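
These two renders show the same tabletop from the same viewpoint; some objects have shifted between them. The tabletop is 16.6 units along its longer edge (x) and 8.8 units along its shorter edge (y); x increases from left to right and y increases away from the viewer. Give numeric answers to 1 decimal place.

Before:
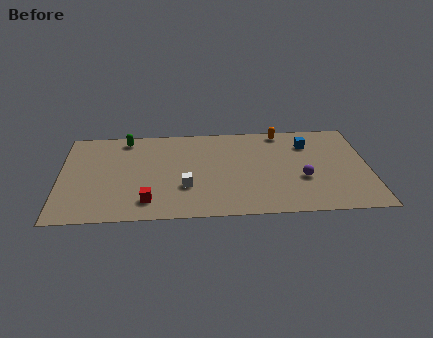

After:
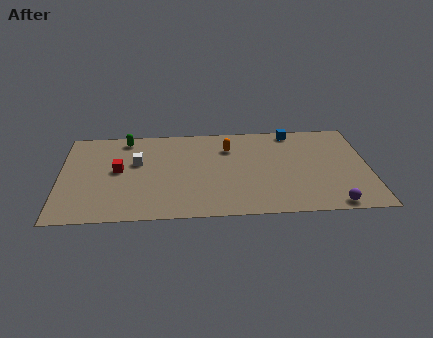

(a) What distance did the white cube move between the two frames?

3.6

The white cube moved from about (6.7, 2.9) to (4.1, 5.4), a distance of √(2.6² + 2.5²) ≈ 3.6.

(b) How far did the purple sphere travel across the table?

2.9

From (13.0, 3.3) to (14.5, 0.8), the purple sphere covered √(1.5² + 2.5²) ≈ 2.9 units.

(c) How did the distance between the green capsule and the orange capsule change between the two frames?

-2.8

Before: roughly 8.5 units apart; after: 5.7. That's 2.8 units closer together.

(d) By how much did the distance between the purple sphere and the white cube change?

+5.1

Before: roughly 6.3 units apart; after: 11.4. That's 5.1 units further apart.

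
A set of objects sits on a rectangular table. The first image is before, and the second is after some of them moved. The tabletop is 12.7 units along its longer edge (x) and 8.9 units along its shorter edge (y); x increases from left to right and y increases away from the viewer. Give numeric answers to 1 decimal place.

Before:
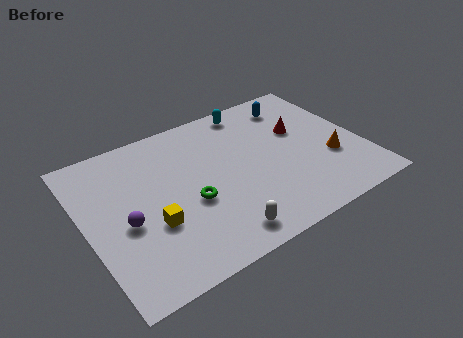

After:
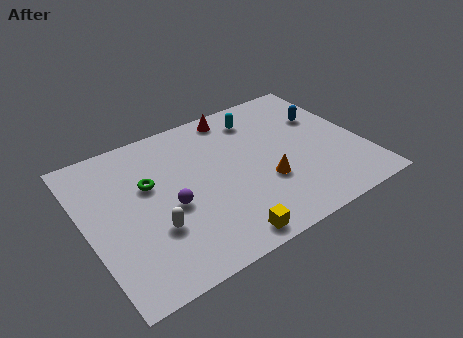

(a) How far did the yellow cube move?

3.6

The yellow cube was near (2.8, 3.2) before and (5.6, 0.9) after, so it travelled √(2.8² + 2.3²) ≈ 3.6 units.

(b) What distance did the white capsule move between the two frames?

3.2

The white capsule was near (5.5, 1.2) before and (2.8, 2.9) after, so it travelled √(2.7² + 1.7²) ≈ 3.2 units.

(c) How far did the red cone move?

3.6

From (10.1, 5.5) to (7.4, 7.9), the red cone covered √(2.7² + 2.4²) ≈ 3.6 units.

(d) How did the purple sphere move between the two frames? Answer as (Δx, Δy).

(2.0, 0.0)

From the two frames, the purple sphere sits at roughly (1.7, 3.8) before and (3.7, 3.8) after.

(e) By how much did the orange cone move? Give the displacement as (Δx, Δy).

(-3.1, 0.0)

The orange cone started near (11.1, 3.1) and ended near (8.0, 3.1).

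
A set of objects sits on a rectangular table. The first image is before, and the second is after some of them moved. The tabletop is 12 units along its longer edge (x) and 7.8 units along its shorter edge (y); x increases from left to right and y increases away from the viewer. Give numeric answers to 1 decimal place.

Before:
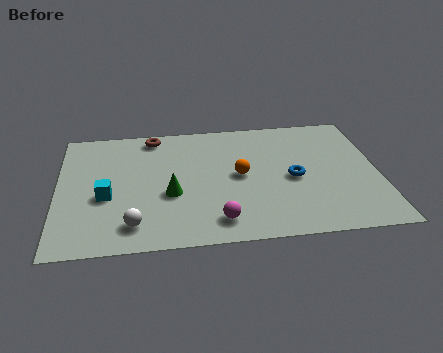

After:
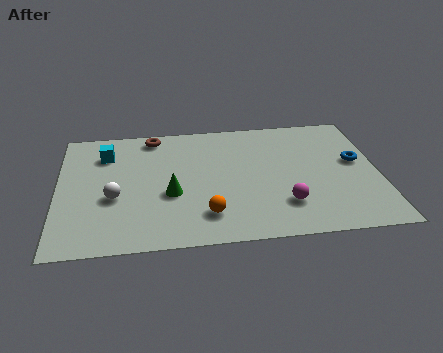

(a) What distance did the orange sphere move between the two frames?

2.6

From (6.8, 4.0) to (5.5, 1.7), the orange sphere covered √(1.3² + 2.3²) ≈ 2.6 units.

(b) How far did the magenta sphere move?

2.6

The magenta sphere moved from about (5.9, 1.3) to (8.4, 2.0), a distance of √(2.5² + 0.7²) ≈ 2.6.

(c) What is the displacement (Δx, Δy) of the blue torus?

(2.4, 0.8)

The blue torus was at about (8.8, 3.6) and moved to about (11.2, 4.4).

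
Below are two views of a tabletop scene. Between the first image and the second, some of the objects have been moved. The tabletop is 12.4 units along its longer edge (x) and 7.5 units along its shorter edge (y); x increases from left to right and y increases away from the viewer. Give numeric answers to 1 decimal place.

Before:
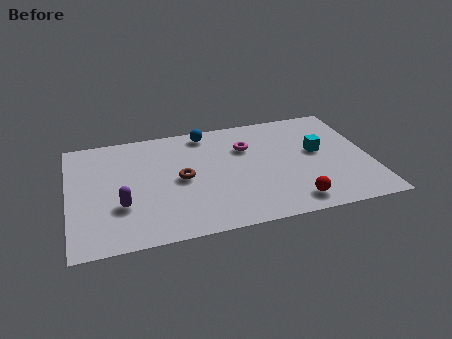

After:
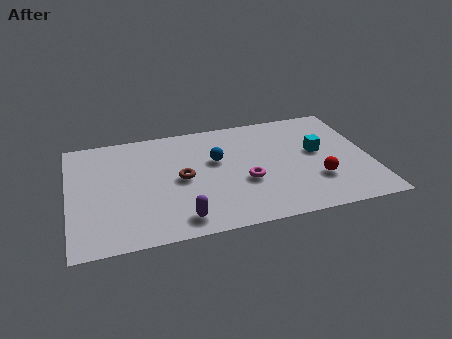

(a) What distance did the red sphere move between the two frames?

1.6

From (9.0, 1.1) to (10.1, 2.3), the red sphere covered √(1.1² + 1.2²) ≈ 1.6 units.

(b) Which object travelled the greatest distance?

the purple capsule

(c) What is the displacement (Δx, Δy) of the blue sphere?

(0.3, -2.0)

The blue sphere started near (5.8, 6.6) and ended near (6.1, 4.6).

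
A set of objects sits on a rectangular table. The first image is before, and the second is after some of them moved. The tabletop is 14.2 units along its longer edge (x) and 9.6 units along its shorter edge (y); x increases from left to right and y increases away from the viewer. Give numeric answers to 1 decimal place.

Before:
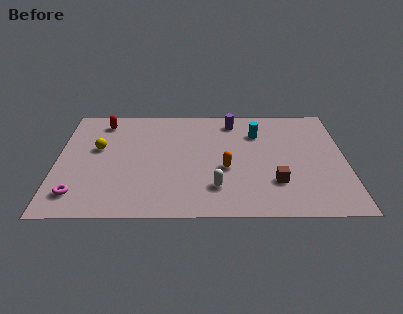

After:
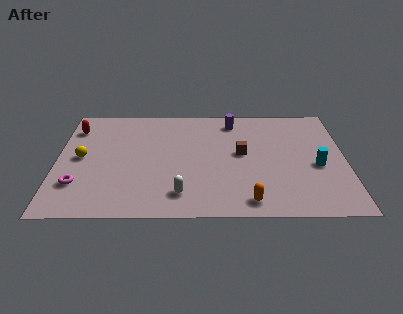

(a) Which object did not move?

the purple cylinder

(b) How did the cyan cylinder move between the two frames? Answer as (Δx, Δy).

(2.9, -2.9)

The cyan cylinder was at about (9.9, 7.0) and moved to about (12.8, 4.1).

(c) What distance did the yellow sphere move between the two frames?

1.1

The yellow sphere was near (2.0, 5.7) before and (1.2, 4.9) after, so it travelled √(0.8² + 0.8²) ≈ 1.1 units.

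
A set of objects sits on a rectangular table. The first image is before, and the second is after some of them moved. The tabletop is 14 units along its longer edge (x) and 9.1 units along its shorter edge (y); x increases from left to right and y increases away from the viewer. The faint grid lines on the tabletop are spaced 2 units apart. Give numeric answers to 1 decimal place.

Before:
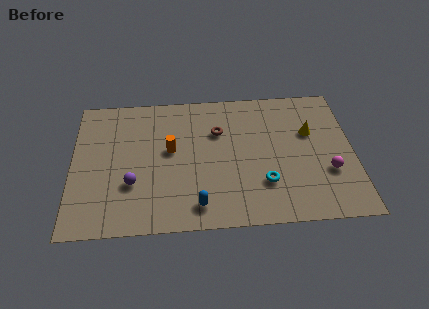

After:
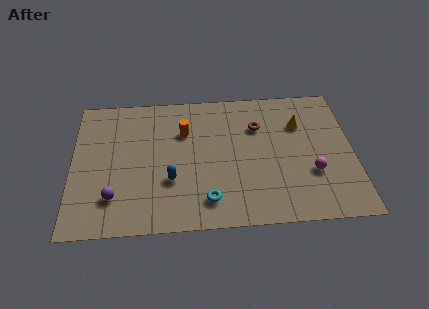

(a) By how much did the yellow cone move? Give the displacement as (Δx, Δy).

(-0.5, 0.6)

The yellow cone started near (11.9, 5.8) and ended near (11.4, 6.4).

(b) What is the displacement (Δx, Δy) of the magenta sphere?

(-0.8, 0.0)

From the two frames, the magenta sphere sits at roughly (12.7, 3.1) before and (11.9, 3.1) after.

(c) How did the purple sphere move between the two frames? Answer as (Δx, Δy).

(-0.9, -0.8)

The purple sphere started near (3.0, 3.0) and ended near (2.1, 2.2).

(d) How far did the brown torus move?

2.0

The brown torus moved from about (7.3, 6.2) to (9.3, 6.4), a distance of √(2.0² + 0.2²) ≈ 2.0.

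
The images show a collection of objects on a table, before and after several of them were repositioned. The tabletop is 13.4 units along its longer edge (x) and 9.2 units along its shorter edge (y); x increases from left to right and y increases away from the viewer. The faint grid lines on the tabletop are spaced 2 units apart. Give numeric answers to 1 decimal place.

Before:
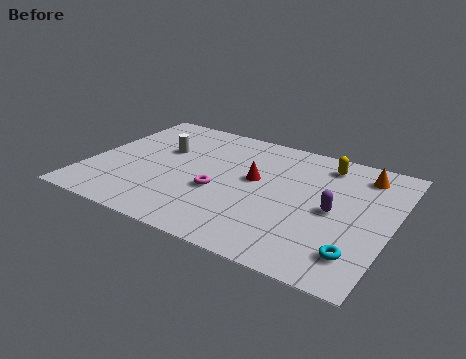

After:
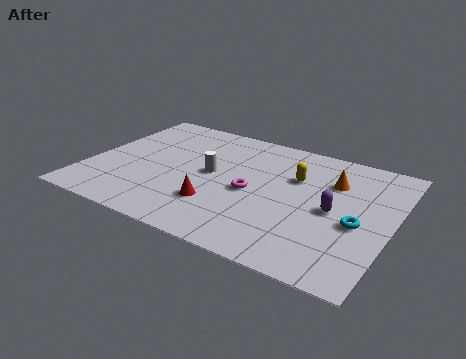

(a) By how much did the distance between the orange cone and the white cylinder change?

-3.5

They were about 9.0 units apart before and 5.5 after — 3.5 units closer together.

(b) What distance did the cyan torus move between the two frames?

2.0

The cyan torus was near (12.2, 1.9) before and (12.0, 3.9) after, so it travelled √(0.2² + 2.0²) ≈ 2.0 units.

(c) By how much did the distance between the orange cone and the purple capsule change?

-1.2

They were about 3.3 units apart before and 2.1 after — 1.2 units closer together.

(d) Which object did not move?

the purple capsule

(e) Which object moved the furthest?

the red cone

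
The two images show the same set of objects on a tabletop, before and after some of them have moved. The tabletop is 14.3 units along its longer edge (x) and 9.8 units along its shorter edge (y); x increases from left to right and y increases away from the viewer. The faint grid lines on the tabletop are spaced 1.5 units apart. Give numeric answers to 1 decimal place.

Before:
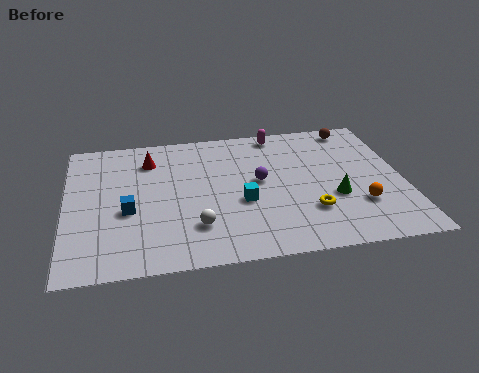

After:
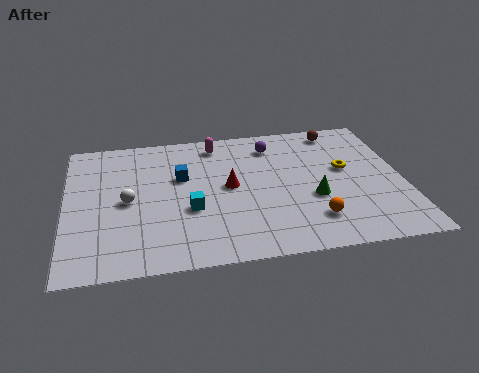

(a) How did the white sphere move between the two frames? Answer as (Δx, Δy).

(-2.8, 2.2)

The white sphere started near (5.4, 2.5) and ended near (2.6, 4.7).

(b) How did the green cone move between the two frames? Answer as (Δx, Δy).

(-0.9, 0.1)

From the two frames, the green cone sits at roughly (11.3, 3.6) before and (10.4, 3.7) after.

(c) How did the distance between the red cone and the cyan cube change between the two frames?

-3.1

Before: roughly 5.3 units apart; after: 2.2. That's 3.1 units closer together.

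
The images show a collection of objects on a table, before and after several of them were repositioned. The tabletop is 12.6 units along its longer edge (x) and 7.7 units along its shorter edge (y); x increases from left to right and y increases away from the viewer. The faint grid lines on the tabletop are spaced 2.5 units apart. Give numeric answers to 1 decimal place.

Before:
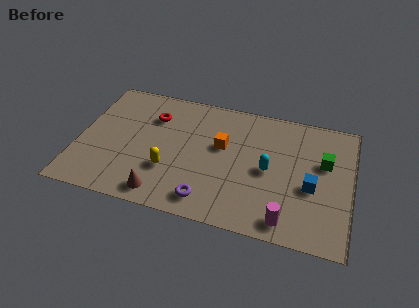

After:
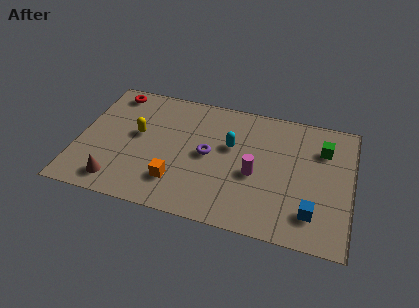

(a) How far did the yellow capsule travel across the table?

2.4

The yellow capsule moved from about (4.3, 2.5) to (2.7, 4.3), a distance of √(1.6² + 1.8²) ≈ 2.4.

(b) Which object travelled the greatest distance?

the orange cube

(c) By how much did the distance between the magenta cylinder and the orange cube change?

-1.0

They were about 4.8 units apart before and 3.8 after — 1.0 units closer together.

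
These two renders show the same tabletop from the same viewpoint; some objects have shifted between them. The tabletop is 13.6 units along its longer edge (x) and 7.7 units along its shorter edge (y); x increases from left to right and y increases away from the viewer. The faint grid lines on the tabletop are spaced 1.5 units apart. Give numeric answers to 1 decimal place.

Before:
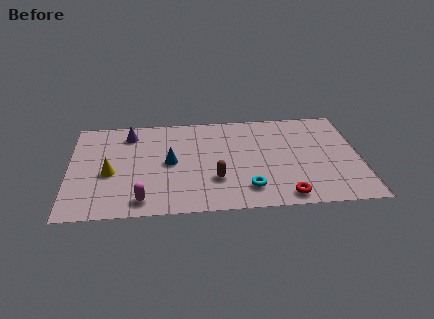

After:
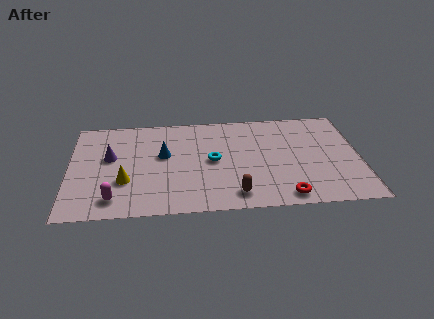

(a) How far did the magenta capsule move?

1.3

From (3.4, 1.1) to (2.1, 1.3), the magenta capsule covered √(1.3² + 0.2²) ≈ 1.3 units.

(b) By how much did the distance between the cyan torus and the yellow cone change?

-2.3

The distance was about 6.6 in the first image and 4.3 in the second, so they moved 2.3 units closer together.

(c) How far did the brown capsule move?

1.5

The brown capsule moved from about (6.8, 2.4) to (7.7, 1.2), a distance of √(0.9² + 1.2²) ≈ 1.5.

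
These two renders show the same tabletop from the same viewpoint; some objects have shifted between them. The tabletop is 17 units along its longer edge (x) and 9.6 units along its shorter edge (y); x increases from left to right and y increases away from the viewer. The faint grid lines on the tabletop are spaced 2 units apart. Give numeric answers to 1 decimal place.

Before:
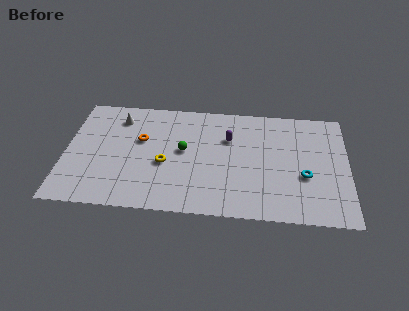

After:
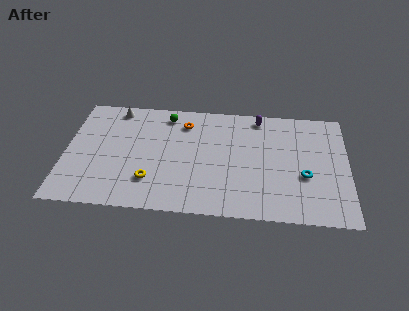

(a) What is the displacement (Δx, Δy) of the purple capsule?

(1.8, 2.0)

The purple capsule was at about (9.8, 6.5) and moved to about (11.6, 8.5).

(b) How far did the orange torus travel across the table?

3.1

The orange torus moved from about (4.5, 5.9) to (7.1, 7.6), a distance of √(2.6² + 1.7²) ≈ 3.1.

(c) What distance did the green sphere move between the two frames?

3.2

From (7.1, 5.2) to (6.0, 8.2), the green sphere covered √(1.1² + 3.0²) ≈ 3.2 units.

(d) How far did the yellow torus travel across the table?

1.7

The yellow torus was near (6.0, 4.0) before and (5.2, 2.5) after, so it travelled √(0.8² + 1.5²) ≈ 1.7 units.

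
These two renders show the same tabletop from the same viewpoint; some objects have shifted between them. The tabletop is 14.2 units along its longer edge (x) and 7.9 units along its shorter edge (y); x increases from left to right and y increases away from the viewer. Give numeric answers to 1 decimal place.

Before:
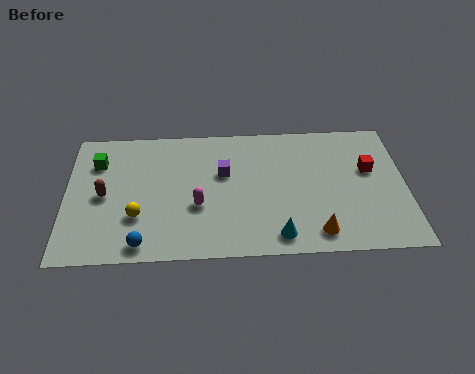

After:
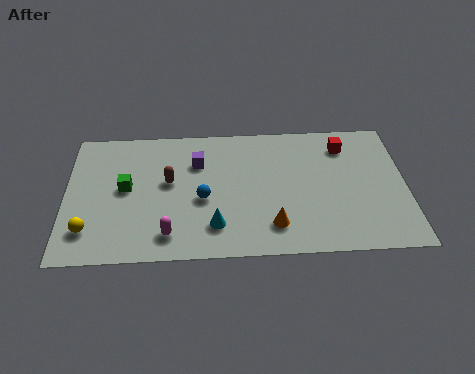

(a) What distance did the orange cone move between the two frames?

1.9

The orange cone was near (10.4, 1.2) before and (8.6, 1.7) after, so it travelled √(1.8² + 0.5²) ≈ 1.9 units.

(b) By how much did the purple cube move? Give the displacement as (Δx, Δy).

(-1.1, 0.7)

The purple cube started near (6.6, 4.9) and ended near (5.5, 5.6).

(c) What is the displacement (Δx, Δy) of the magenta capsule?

(-1.2, -1.6)

From the two frames, the magenta capsule sits at roughly (5.5, 3.0) before and (4.3, 1.4) after.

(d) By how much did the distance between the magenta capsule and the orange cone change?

-0.9

The distance was about 5.2 in the first image and 4.3 in the second, so they moved 0.9 units closer together.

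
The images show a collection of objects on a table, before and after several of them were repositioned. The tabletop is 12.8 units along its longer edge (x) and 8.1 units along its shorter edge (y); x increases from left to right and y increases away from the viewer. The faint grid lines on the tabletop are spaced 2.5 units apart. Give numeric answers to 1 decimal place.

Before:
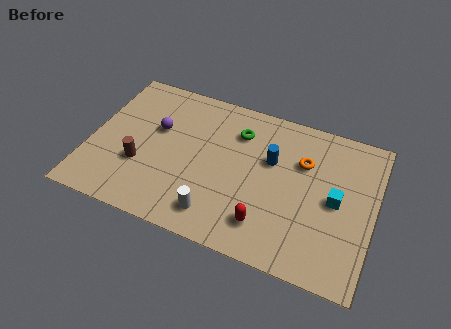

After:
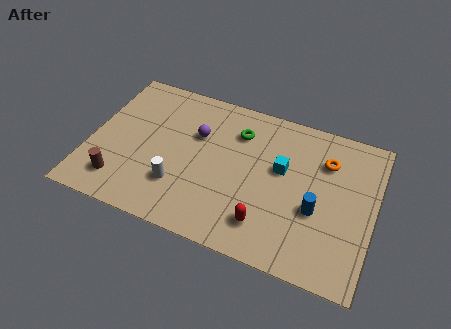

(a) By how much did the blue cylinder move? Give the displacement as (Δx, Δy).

(2.2, -1.9)

The blue cylinder started near (8.1, 5.1) and ended near (10.3, 3.2).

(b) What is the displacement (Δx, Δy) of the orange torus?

(1.0, 0.4)

The orange torus was at about (9.5, 5.5) and moved to about (10.5, 5.9).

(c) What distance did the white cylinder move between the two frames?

2.0

The white cylinder moved from about (6.0, 1.4) to (4.2, 2.3), a distance of √(1.8² + 0.9²) ≈ 2.0.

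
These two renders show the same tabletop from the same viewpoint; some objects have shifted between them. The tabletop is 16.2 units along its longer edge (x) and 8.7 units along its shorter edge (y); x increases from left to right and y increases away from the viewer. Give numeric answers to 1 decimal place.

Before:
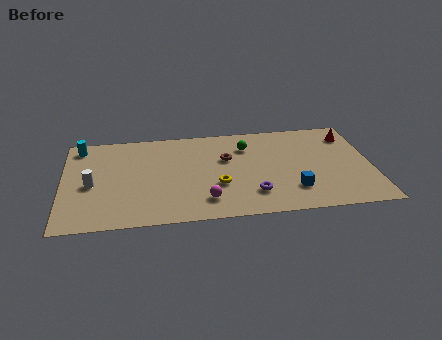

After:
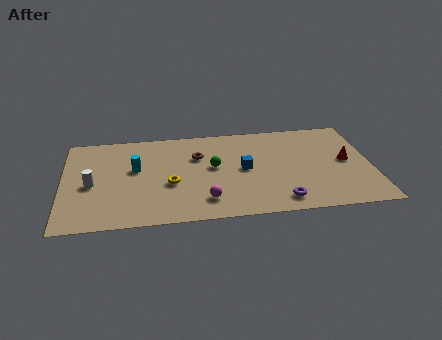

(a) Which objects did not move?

the magenta sphere and the white cylinder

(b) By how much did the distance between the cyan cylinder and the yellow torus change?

-6.0

They were about 8.4 units apart before and 2.4 after — 6.0 units closer together.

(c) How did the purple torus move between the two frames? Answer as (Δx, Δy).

(1.4, -0.8)

The purple torus started near (9.9, 2.1) and ended near (11.3, 1.3).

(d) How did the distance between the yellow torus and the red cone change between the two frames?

+1.3

They were about 8.1 units apart before and 9.4 after — 1.3 units further apart.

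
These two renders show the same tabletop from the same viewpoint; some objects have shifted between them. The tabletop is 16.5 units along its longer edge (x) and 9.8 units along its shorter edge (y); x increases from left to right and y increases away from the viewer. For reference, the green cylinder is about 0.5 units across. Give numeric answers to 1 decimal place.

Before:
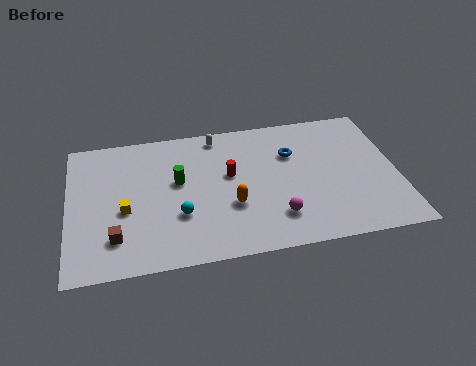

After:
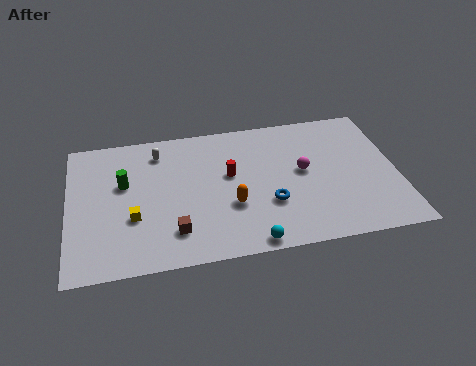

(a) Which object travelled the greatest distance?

the cyan sphere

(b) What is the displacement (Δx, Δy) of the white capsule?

(-3.0, -0.7)

The white capsule started near (7.6, 8.7) and ended near (4.6, 8.0).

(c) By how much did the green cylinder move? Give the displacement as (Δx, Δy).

(-2.7, 0.3)

From the two frames, the green cylinder sits at roughly (5.5, 5.7) before and (2.8, 6.0) after.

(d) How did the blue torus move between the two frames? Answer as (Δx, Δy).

(-1.3, -3.4)

The blue torus was at about (11.3, 6.7) and moved to about (10.0, 3.3).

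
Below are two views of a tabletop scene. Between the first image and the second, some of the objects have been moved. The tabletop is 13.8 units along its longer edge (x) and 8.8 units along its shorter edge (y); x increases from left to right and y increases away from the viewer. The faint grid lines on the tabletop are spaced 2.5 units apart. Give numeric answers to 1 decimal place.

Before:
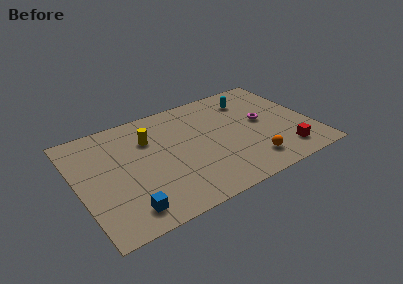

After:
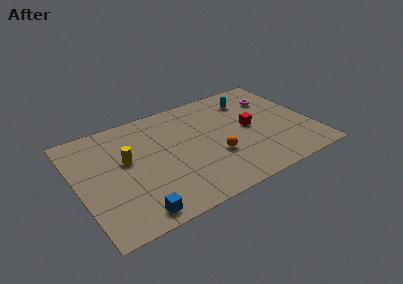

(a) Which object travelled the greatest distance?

the red cube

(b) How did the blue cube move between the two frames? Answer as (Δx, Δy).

(0.4, -0.4)

The blue cube started near (2.4, 1.4) and ended near (2.8, 1.0).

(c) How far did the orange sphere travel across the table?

2.4

From (9.8, 1.7) to (7.9, 3.1), the orange sphere covered √(1.9² + 1.4²) ≈ 2.4 units.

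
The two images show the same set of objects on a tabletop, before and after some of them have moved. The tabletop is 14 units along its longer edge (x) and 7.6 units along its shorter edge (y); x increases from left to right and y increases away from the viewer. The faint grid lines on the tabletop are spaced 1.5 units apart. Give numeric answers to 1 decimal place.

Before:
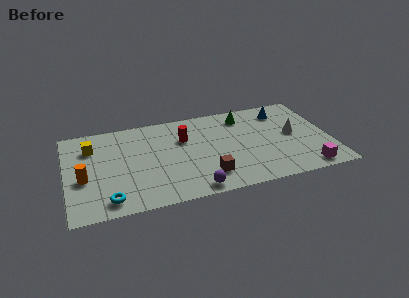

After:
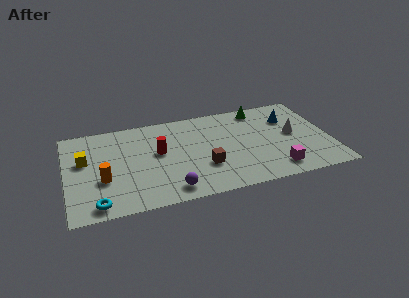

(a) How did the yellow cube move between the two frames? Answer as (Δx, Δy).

(-0.4, -1.0)

The yellow cube was at about (1.4, 5.6) and moved to about (1.0, 4.6).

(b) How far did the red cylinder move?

1.6

From (6.3, 5.1) to (4.9, 4.3), the red cylinder covered √(1.4² + 0.8²) ≈ 1.6 units.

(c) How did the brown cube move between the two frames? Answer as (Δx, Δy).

(-0.1, 0.8)

The brown cube started near (7.3, 1.7) and ended near (7.2, 2.5).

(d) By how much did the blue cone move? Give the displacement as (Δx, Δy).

(0.3, -0.7)

The blue cone started near (11.7, 6.1) and ended near (12.0, 5.4).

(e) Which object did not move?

the white cone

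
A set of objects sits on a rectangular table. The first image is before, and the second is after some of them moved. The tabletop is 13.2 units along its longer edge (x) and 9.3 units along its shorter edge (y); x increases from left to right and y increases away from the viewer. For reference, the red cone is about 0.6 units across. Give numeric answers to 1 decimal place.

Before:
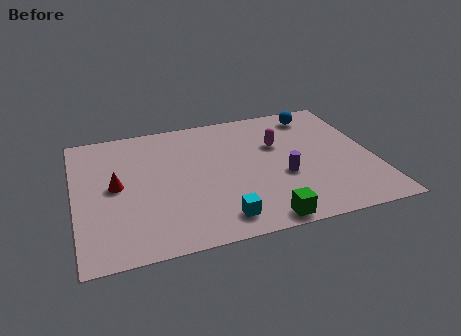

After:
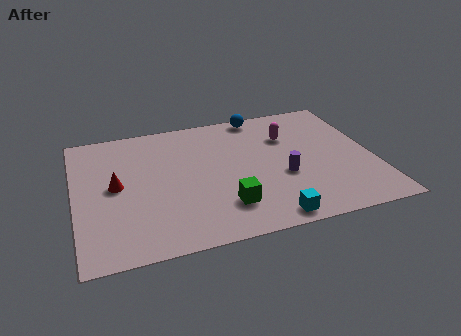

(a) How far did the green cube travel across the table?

2.1

From (7.9, 0.8) to (6.4, 2.2), the green cube covered √(1.5² + 1.4²) ≈ 2.1 units.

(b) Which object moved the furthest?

the blue sphere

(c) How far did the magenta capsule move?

0.7

The magenta capsule was near (9.1, 6.0) before and (9.6, 6.5) after, so it travelled √(0.5² + 0.5²) ≈ 0.7 units.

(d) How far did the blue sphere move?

2.6

The blue sphere was near (11.0, 7.9) before and (8.5, 8.5) after, so it travelled √(2.5² + 0.6²) ≈ 2.6 units.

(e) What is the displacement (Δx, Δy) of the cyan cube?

(2.1, -0.5)

The cyan cube was at about (6.1, 1.4) and moved to about (8.2, 0.9).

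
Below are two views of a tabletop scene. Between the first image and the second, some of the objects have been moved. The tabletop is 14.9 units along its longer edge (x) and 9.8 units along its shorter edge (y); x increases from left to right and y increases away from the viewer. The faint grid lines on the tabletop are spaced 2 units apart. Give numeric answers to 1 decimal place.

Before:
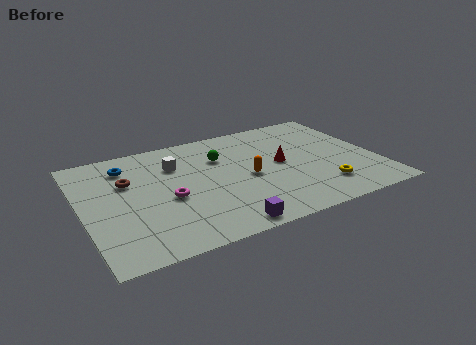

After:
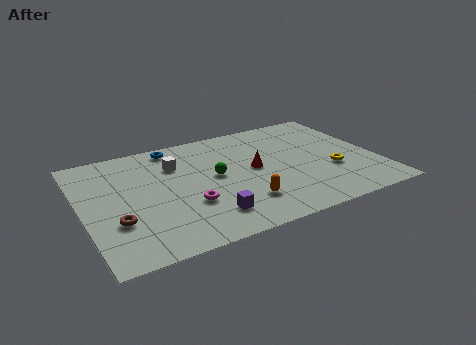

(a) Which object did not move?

the white cube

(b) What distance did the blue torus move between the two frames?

2.7

The blue torus was near (2.5, 7.8) before and (5.0, 8.7) after, so it travelled √(2.5² + 0.9²) ≈ 2.7 units.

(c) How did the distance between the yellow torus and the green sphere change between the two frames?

-0.5

Before: roughly 6.5 units apart; after: 6.0. That's 0.5 units closer together.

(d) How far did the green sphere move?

1.7

The green sphere moved from about (7.2, 6.8) to (6.7, 5.2), a distance of √(0.5² + 1.6²) ≈ 1.7.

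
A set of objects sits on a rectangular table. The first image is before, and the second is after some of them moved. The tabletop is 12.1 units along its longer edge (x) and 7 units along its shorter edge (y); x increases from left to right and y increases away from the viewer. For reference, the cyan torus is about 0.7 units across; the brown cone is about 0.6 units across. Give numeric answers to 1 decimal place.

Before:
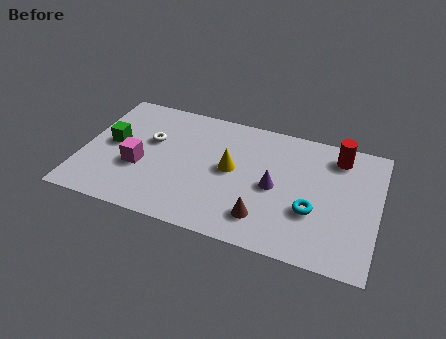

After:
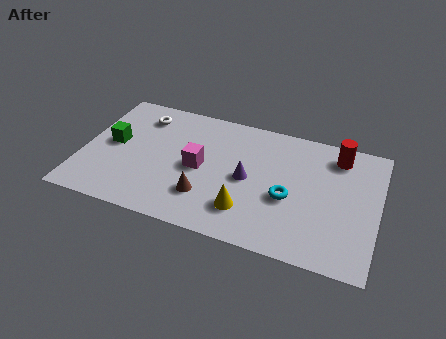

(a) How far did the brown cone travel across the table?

2.4

The brown cone moved from about (7.6, 1.5) to (5.2, 1.9), a distance of √(2.4² + 0.4²) ≈ 2.4.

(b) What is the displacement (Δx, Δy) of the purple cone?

(-1.1, 0.1)

The purple cone was at about (7.9, 3.3) and moved to about (6.8, 3.4).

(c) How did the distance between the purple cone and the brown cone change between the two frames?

+0.4

The distance was about 1.8 in the first image and 2.2 in the second, so they moved 0.4 units further apart.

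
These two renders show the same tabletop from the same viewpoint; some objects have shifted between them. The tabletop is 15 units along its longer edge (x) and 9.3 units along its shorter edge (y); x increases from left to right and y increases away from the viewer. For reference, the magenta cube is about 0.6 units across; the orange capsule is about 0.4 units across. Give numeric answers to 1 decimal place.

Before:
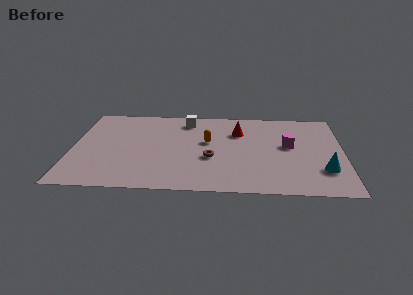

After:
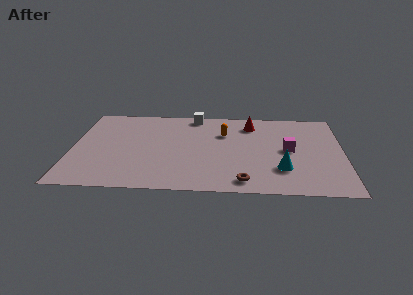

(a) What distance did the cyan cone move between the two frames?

2.3

The cyan cone was near (13.9, 2.6) before and (11.6, 2.6) after, so it travelled √(2.3² + 0.0²) ≈ 2.3 units.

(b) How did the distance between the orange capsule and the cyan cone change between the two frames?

-2.0

The distance was about 7.0 in the first image and 5.0 in the second, so they moved 2.0 units closer together.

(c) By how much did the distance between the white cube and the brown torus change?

+3.3

The distance was about 4.4 in the first image and 7.7 in the second, so they moved 3.3 units further apart.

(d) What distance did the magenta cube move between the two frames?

0.5

The magenta cube was near (12.0, 5.2) before and (12.0, 4.7) after, so it travelled √(0.0² + 0.5²) ≈ 0.5 units.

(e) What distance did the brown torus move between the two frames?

3.0

The brown torus moved from about (7.7, 3.6) to (9.5, 1.2), a distance of √(1.8² + 2.4²) ≈ 3.0.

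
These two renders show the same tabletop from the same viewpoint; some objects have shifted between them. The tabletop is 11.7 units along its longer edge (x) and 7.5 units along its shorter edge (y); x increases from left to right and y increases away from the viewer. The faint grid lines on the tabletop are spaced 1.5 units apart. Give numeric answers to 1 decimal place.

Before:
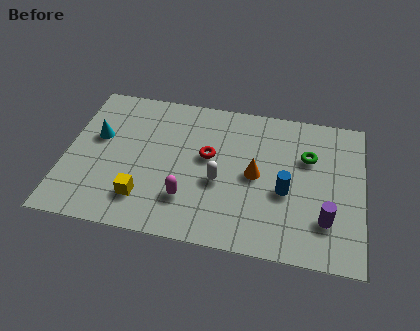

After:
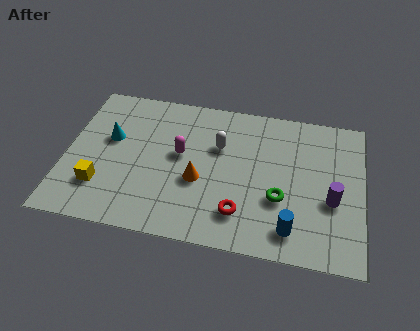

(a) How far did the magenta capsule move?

2.2

The magenta capsule was near (4.9, 2.0) before and (4.5, 4.2) after, so it travelled √(0.4² + 2.2²) ≈ 2.2 units.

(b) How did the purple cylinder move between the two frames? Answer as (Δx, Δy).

(0.2, 1.0)

The purple cylinder started near (10.3, 2.0) and ended near (10.5, 3.0).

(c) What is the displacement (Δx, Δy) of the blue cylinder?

(0.3, -1.8)

The blue cylinder started near (8.7, 3.1) and ended near (9.0, 1.3).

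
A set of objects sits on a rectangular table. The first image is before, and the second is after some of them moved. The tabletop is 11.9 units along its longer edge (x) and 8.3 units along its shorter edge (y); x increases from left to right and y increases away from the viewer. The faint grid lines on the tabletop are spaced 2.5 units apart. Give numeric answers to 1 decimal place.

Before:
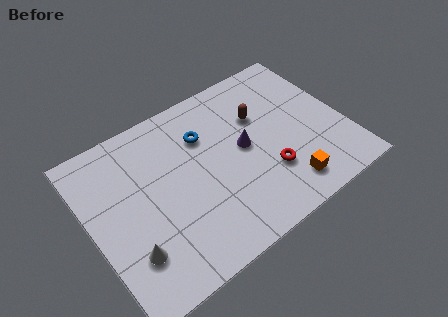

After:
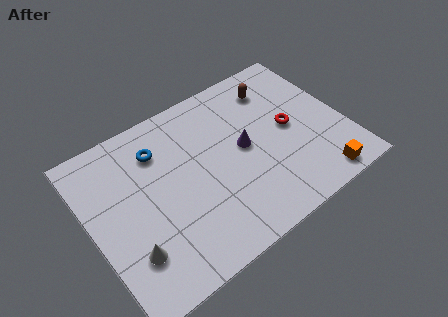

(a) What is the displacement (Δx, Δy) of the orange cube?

(1.5, -0.5)

From the two frames, the orange cube sits at roughly (8.6, 1.4) before and (10.1, 0.9) after.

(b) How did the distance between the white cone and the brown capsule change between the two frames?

+1.4

They were about 7.6 units apart before and 9.0 after — 1.4 units further apart.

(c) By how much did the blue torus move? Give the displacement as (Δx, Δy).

(-2.1, 0.4)

The blue torus was at about (5.6, 5.9) and moved to about (3.5, 6.3).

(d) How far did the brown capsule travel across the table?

1.5

From (8.2, 5.5) to (9.2, 6.6), the brown capsule covered √(1.0² + 1.1²) ≈ 1.5 units.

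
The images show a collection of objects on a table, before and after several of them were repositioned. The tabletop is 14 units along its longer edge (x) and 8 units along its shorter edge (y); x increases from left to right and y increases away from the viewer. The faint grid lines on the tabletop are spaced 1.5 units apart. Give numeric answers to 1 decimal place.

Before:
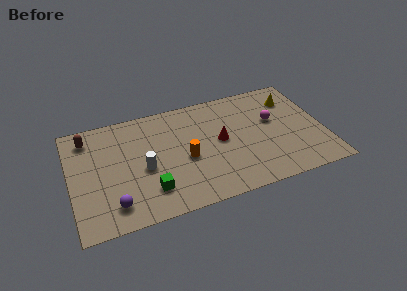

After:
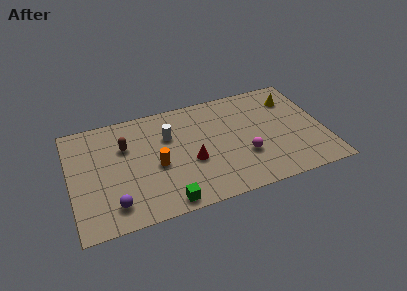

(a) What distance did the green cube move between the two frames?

1.4

From (4.2, 1.9) to (5.0, 0.8), the green cube covered √(0.8² + 1.1²) ≈ 1.4 units.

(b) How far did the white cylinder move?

2.4

The white cylinder was near (4.0, 3.5) before and (5.5, 5.4) after, so it travelled √(1.5² + 1.9²) ≈ 2.4 units.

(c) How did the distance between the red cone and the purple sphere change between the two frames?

-2.0

The distance was about 6.7 in the first image and 4.7 in the second, so they moved 2.0 units closer together.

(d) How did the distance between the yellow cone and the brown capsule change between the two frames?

-2.0

The distance was about 11.4 in the first image and 9.4 in the second, so they moved 2.0 units closer together.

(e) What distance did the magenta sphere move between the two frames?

2.8

The magenta sphere was near (11.3, 4.8) before and (9.5, 2.7) after, so it travelled √(1.8² + 2.1²) ≈ 2.8 units.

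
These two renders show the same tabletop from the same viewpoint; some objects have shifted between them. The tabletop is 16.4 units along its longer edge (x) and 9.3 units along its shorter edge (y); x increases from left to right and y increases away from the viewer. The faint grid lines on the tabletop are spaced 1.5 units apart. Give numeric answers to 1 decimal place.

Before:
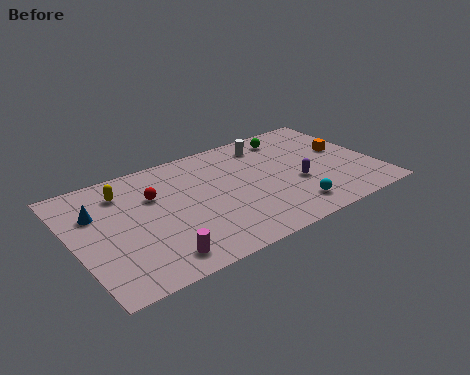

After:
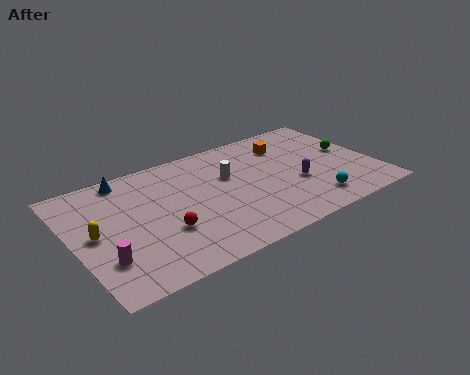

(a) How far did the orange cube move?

3.4

The orange cube was near (15.0, 5.3) before and (12.1, 7.1) after, so it travelled √(2.9² + 1.8²) ≈ 3.4 units.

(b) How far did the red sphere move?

3.0

The red sphere moved from about (4.5, 6.2) to (4.6, 3.2), a distance of √(0.1² + 3.0²) ≈ 3.0.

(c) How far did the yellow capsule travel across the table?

3.2

From (3.0, 7.3) to (1.1, 4.7), the yellow capsule covered √(1.9² + 2.6²) ≈ 3.2 units.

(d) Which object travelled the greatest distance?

the green sphere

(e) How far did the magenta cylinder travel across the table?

2.9

The magenta cylinder was near (3.9, 1.4) before and (1.3, 2.6) after, so it travelled √(2.6² + 1.2²) ≈ 2.9 units.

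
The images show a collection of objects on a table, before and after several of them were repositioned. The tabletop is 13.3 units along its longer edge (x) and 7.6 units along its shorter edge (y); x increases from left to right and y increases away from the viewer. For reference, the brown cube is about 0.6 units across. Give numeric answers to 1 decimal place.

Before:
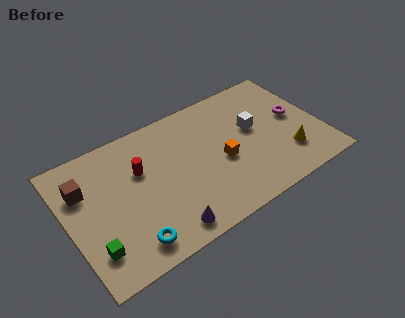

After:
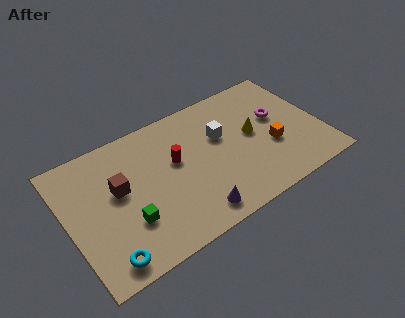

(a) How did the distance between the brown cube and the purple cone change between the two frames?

-0.9

They were about 5.6 units apart before and 4.7 after — 0.9 units closer together.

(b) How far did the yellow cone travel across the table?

2.6

The yellow cone moved from about (11.3, 2.0) to (9.8, 4.1), a distance of √(1.5² + 2.1²) ≈ 2.6.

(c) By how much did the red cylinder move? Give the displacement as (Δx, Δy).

(1.8, -0.4)

The red cylinder was at about (3.9, 4.9) and moved to about (5.7, 4.5).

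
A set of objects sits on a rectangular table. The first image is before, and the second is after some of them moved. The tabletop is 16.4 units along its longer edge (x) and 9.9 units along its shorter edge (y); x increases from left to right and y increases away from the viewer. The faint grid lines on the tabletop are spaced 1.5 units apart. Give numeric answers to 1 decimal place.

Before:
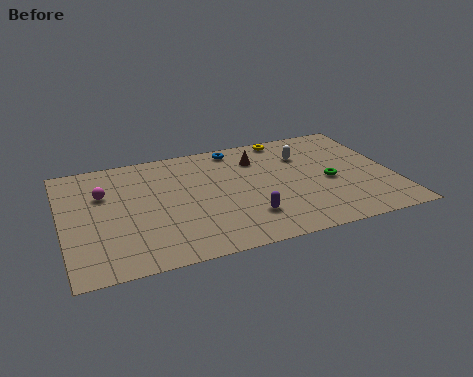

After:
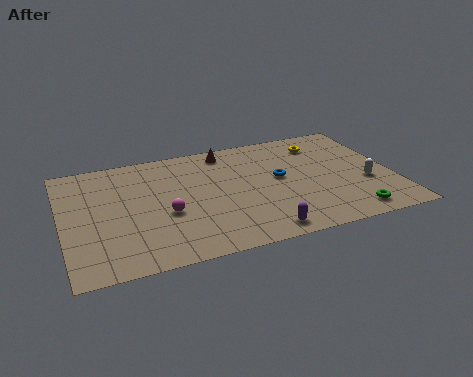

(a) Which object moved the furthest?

the white capsule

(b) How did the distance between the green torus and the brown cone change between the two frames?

+4.6

Before: roughly 4.5 units apart; after: 9.1. That's 4.6 units further apart.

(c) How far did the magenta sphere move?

3.9

The magenta sphere moved from about (2.1, 6.6) to (5.0, 4.0), a distance of √(2.9² + 2.6²) ≈ 3.9.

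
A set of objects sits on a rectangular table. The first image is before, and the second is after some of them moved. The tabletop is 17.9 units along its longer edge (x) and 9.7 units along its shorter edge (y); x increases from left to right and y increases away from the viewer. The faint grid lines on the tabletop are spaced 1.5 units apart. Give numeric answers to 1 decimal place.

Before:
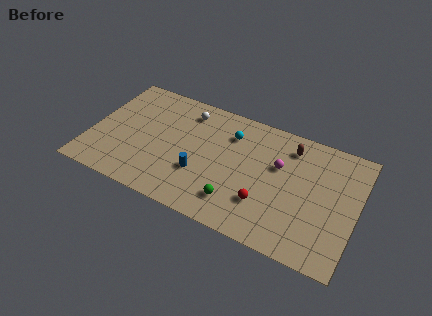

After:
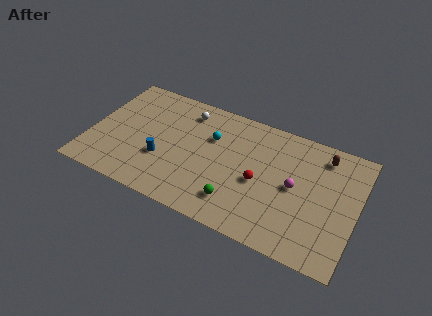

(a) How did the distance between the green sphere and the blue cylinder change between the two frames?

+2.5

They were about 2.9 units apart before and 5.4 after — 2.5 units further apart.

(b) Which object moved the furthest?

the blue cylinder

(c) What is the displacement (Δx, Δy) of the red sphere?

(-0.5, 1.5)

The red sphere was at about (12.0, 2.8) and moved to about (11.5, 4.3).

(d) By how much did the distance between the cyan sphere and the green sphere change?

-0.4

Before: roughly 5.3 units apart; after: 4.9. That's 0.4 units closer together.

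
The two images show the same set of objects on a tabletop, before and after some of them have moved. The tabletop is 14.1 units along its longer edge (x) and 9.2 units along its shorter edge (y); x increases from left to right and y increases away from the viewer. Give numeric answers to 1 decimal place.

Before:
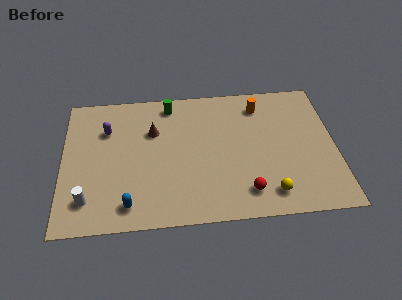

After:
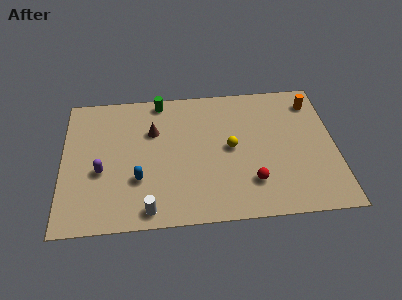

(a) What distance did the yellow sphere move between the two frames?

3.7

From (10.6, 1.5) to (8.7, 4.7), the yellow sphere covered √(1.9² + 3.2²) ≈ 3.7 units.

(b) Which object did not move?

the brown cone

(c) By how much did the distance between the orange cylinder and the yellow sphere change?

-0.8

They were about 6.0 units apart before and 5.2 after — 0.8 units closer together.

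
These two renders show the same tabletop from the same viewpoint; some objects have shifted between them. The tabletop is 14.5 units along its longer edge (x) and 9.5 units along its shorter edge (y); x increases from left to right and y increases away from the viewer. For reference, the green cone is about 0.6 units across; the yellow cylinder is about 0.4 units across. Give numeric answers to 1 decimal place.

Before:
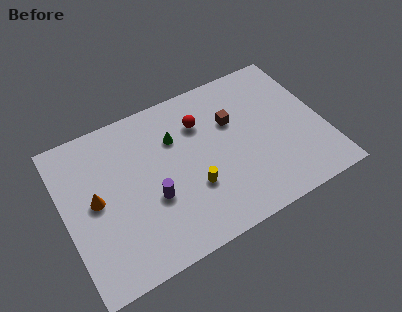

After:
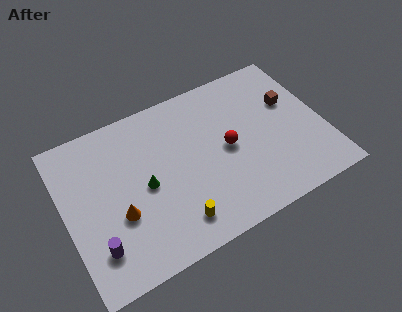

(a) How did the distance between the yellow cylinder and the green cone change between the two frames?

-0.3

Before: roughly 3.4 units apart; after: 3.1. That's 0.3 units closer together.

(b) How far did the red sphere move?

2.5

From (7.9, 6.9) to (9.1, 4.7), the red sphere covered √(1.2² + 2.2²) ≈ 2.5 units.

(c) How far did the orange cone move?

1.8

The orange cone was near (1.7, 4.9) before and (2.8, 3.5) after, so it travelled √(1.1² + 1.4²) ≈ 1.8 units.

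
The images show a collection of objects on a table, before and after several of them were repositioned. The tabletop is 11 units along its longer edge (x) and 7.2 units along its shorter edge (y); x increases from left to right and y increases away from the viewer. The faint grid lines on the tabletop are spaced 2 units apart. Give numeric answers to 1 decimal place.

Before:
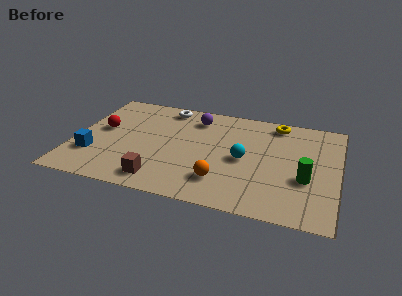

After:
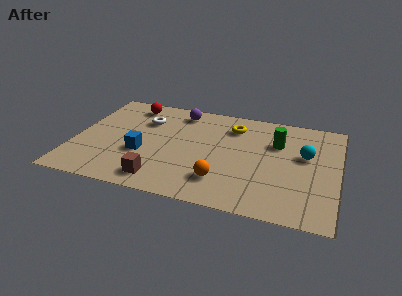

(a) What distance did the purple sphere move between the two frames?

0.8

The purple sphere was near (4.9, 5.8) before and (4.2, 6.1) after, so it travelled √(0.7² + 0.3²) ≈ 0.8 units.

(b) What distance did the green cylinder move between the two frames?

2.6

From (9.7, 2.7) to (8.4, 4.9), the green cylinder covered √(1.3² + 2.2²) ≈ 2.6 units.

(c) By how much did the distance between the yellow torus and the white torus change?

-1.0

They were about 4.7 units apart before and 3.7 after — 1.0 units closer together.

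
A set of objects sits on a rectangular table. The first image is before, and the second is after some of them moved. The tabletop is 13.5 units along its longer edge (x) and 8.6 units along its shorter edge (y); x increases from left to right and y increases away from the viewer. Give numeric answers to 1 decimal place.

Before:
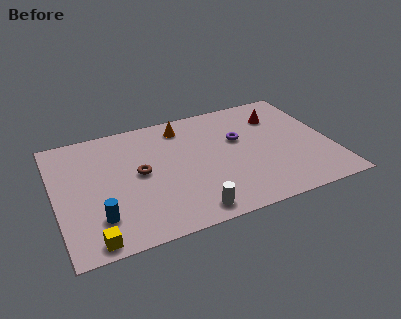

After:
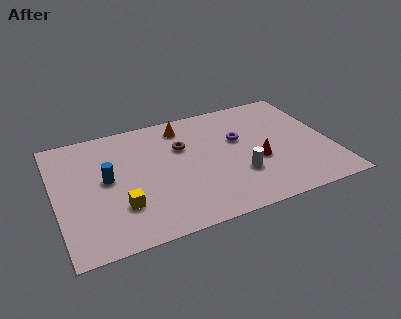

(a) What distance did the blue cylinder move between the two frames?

2.6

The blue cylinder was near (1.9, 2.1) before and (2.5, 4.6) after, so it travelled √(0.6² + 2.5²) ≈ 2.6 units.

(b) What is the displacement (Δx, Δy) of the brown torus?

(2.2, 1.2)

The brown torus started near (4.1, 4.5) and ended near (6.3, 5.7).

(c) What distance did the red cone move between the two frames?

3.3

From (11.2, 6.4) to (9.8, 3.4), the red cone covered √(1.4² + 3.0²) ≈ 3.3 units.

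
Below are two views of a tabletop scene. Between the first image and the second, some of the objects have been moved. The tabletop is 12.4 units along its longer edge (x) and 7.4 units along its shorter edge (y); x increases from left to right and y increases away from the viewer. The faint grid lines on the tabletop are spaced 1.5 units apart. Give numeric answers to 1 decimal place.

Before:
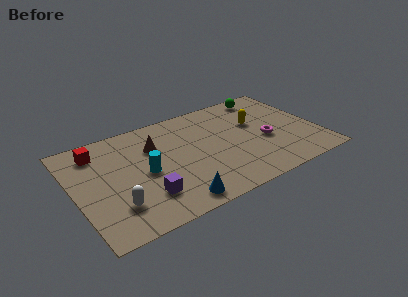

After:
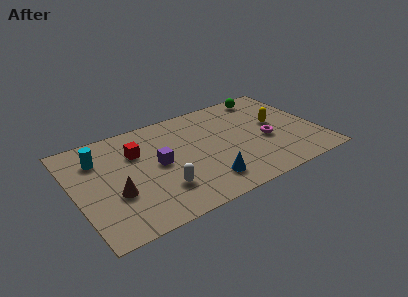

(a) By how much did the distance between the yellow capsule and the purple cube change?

-0.5

They were about 6.7 units apart before and 6.2 after — 0.5 units closer together.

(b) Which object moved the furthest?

the brown cone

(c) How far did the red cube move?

2.1

From (1.4, 6.0) to (3.3, 5.1), the red cube covered √(1.9² + 0.9²) ≈ 2.1 units.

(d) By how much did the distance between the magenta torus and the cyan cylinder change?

+2.4

They were about 6.2 units apart before and 8.6 after — 2.4 units further apart.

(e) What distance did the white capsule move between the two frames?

2.3

The white capsule moved from about (1.8, 1.9) to (4.1, 2.0), a distance of √(2.3² + 0.1²) ≈ 2.3.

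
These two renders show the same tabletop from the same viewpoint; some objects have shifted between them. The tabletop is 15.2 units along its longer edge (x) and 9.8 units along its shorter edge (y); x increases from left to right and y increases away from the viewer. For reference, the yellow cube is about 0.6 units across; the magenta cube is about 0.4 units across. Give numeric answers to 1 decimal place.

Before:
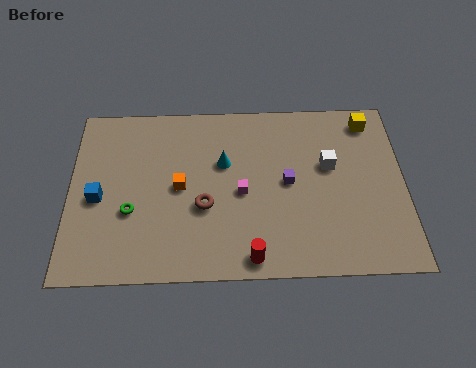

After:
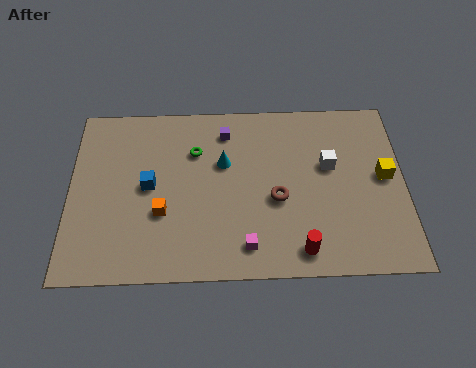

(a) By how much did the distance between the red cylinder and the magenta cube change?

-1.1

They were about 3.5 units apart before and 2.4 after — 1.1 units closer together.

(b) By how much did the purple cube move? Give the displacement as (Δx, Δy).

(-2.8, 3.0)

From the two frames, the purple cube sits at roughly (9.9, 5.0) before and (7.1, 8.0) after.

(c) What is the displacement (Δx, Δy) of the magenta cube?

(0.2, -2.9)

From the two frames, the magenta cube sits at roughly (7.8, 4.5) before and (8.0, 1.6) after.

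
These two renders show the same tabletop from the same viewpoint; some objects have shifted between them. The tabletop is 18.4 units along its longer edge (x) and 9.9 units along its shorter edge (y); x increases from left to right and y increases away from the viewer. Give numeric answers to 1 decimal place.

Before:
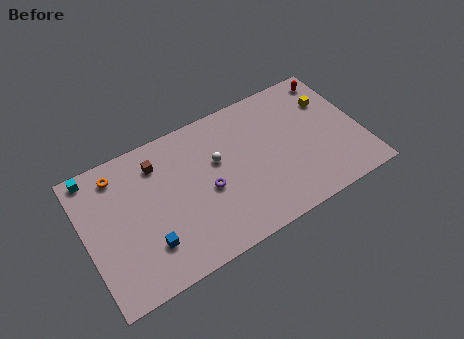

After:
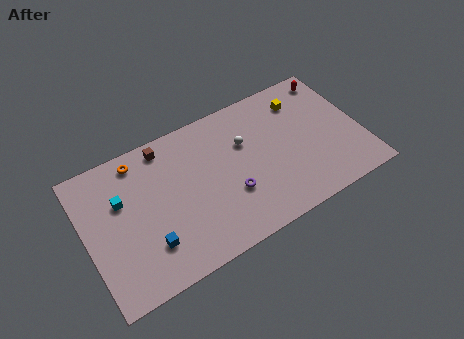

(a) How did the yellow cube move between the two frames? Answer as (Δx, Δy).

(-1.8, 0.8)

The yellow cube started near (16.7, 7.0) and ended near (14.9, 7.8).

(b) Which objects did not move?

the red capsule and the blue cube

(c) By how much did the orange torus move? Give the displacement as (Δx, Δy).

(1.4, 0.3)

From the two frames, the orange torus sits at roughly (2.5, 8.3) before and (3.9, 8.6) after.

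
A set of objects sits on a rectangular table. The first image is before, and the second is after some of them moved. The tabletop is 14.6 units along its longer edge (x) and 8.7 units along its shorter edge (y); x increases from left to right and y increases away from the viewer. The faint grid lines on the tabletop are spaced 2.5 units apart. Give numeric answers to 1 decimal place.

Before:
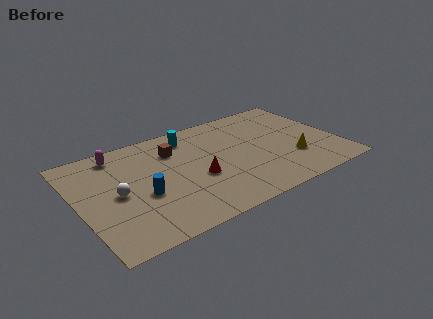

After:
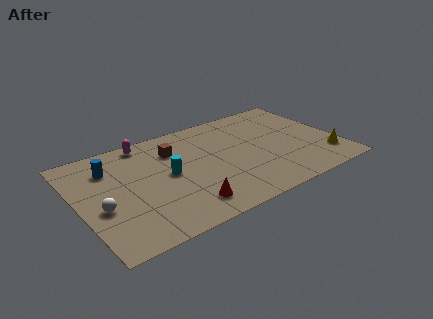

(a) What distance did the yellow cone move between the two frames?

1.9

From (11.9, 2.7) to (13.7, 2.0), the yellow cone covered √(1.8² + 0.7²) ≈ 1.9 units.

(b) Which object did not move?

the brown cube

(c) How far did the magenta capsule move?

1.6

The magenta capsule was near (2.6, 7.5) before and (4.2, 7.8) after, so it travelled √(1.6² + 0.3²) ≈ 1.6 units.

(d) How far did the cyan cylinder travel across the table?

3.1

The cyan cylinder was near (6.6, 7.2) before and (5.0, 4.5) after, so it travelled √(1.6² + 2.7²) ≈ 3.1 units.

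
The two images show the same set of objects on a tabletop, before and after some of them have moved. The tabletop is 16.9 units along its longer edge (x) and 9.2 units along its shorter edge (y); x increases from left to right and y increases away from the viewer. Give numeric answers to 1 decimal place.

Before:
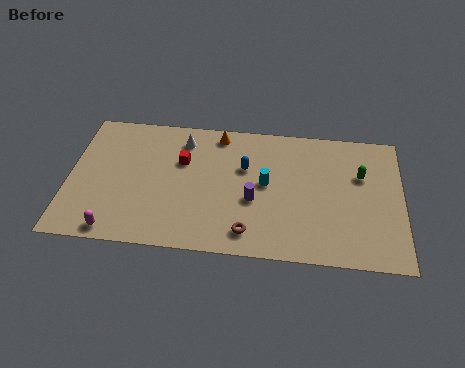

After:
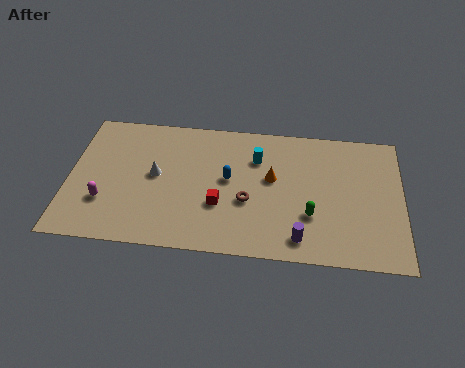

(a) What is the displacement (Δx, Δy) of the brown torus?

(-0.1, 2.1)

The brown torus was at about (9.2, 1.5) and moved to about (9.1, 3.6).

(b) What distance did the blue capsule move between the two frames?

1.2

The blue capsule moved from about (8.9, 5.9) to (8.1, 5.0), a distance of √(0.8² + 0.9²) ≈ 1.2.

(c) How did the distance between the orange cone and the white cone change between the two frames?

+4.0

Before: roughly 1.9 units apart; after: 5.9. That's 4.0 units further apart.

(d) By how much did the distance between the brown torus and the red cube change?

-4.2

They were about 5.7 units apart before and 1.5 after — 4.2 units closer together.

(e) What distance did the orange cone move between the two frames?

4.0

The orange cone was near (7.5, 8.1) before and (10.3, 5.3) after, so it travelled √(2.8² + 2.8²) ≈ 4.0 units.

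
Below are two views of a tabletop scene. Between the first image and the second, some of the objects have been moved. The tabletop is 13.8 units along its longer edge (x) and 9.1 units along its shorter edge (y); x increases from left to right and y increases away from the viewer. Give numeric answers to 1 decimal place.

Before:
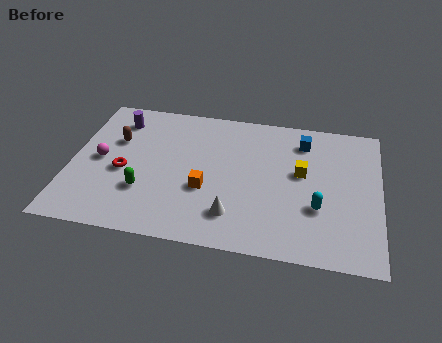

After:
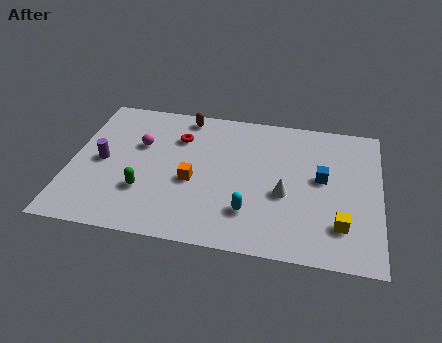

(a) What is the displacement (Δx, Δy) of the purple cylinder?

(-0.5, -2.9)

The purple cylinder was at about (1.9, 7.3) and moved to about (1.4, 4.4).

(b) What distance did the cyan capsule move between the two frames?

3.1

From (11.1, 3.1) to (8.1, 2.3), the cyan capsule covered √(3.0² + 0.8²) ≈ 3.1 units.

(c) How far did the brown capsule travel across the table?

3.7

From (1.9, 5.9) to (4.9, 8.1), the brown capsule covered √(3.0² + 2.2²) ≈ 3.7 units.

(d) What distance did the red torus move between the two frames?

3.5

The red torus moved from about (2.4, 3.9) to (4.7, 6.6), a distance of √(2.3² + 2.7²) ≈ 3.5.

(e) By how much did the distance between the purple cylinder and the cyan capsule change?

-3.1

The distance was about 10.1 in the first image and 7.0 in the second, so they moved 3.1 units closer together.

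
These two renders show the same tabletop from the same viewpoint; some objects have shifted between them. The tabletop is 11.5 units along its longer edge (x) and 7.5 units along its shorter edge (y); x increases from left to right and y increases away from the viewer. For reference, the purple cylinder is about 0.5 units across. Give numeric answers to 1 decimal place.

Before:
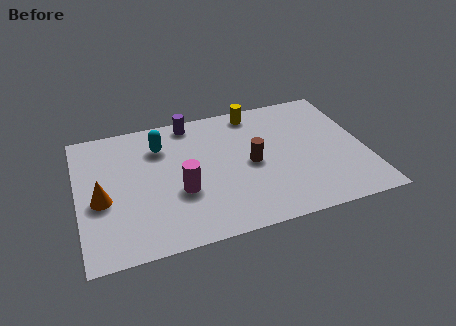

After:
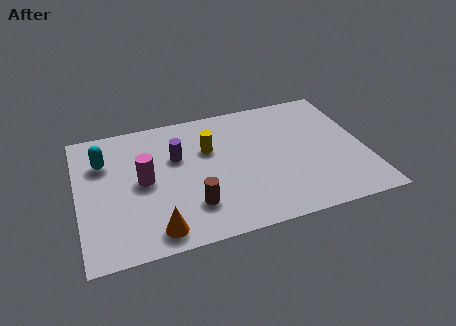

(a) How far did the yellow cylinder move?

2.6

The yellow cylinder was near (7.3, 6.6) before and (5.3, 4.9) after, so it travelled √(2.0² + 1.7²) ≈ 2.6 units.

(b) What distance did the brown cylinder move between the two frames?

3.0

The brown cylinder moved from about (6.9, 3.6) to (4.4, 1.9), a distance of √(2.5² + 1.7²) ≈ 3.0.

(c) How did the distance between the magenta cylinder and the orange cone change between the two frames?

-0.3

They were about 3.1 units apart before and 2.8 after — 0.3 units closer together.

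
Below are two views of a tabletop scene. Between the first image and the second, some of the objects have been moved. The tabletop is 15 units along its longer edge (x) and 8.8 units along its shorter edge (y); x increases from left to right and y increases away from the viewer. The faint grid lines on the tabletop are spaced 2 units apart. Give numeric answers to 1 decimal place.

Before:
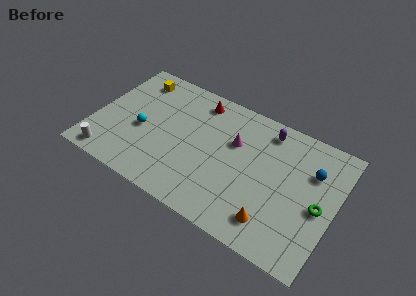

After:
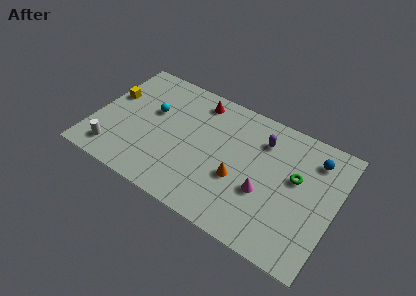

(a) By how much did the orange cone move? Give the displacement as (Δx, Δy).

(-2.4, 1.7)

From the two frames, the orange cone sits at roughly (11.6, 1.7) before and (9.2, 3.4) after.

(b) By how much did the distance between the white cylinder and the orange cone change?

-2.4

Before: roughly 10.2 units apart; after: 7.8. That's 2.4 units closer together.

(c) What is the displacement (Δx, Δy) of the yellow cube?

(-1.2, -1.9)

The yellow cube started near (2.0, 7.3) and ended near (0.8, 5.4).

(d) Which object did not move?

the red cone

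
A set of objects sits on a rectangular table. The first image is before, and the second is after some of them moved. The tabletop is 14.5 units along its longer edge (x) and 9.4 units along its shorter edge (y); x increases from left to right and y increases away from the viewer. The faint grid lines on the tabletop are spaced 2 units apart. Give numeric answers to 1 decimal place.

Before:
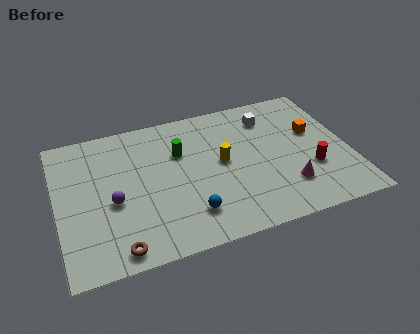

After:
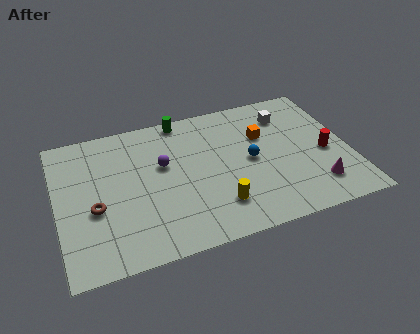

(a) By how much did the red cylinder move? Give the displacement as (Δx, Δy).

(0.8, 0.9)

The red cylinder was at about (12.5, 3.2) and moved to about (13.3, 4.1).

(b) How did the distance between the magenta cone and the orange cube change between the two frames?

+1.0

Before: roughly 3.7 units apart; after: 4.7. That's 1.0 units further apart.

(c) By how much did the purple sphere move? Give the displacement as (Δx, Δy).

(2.6, 1.7)

The purple sphere was at about (2.7, 4.0) and moved to about (5.3, 5.7).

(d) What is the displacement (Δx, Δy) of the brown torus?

(-0.9, 2.8)

From the two frames, the brown torus sits at roughly (2.7, 1.0) before and (1.8, 3.8) after.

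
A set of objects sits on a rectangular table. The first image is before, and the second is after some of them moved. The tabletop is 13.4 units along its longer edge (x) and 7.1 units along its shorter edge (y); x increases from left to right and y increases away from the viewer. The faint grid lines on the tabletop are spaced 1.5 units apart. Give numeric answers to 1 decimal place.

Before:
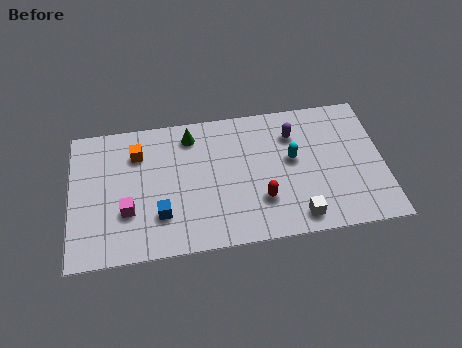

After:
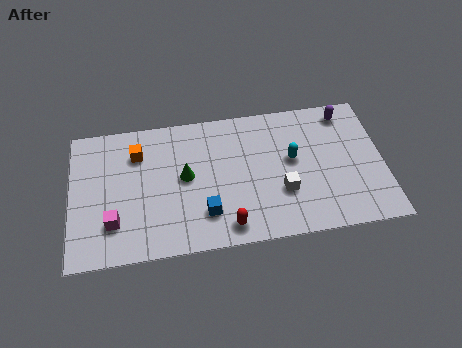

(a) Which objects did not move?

the cyan capsule and the orange cube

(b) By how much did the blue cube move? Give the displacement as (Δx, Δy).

(1.9, -0.2)

The blue cube started near (3.8, 2.0) and ended near (5.7, 1.8).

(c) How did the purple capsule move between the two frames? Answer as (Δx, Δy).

(2.3, 0.8)

From the two frames, the purple capsule sits at roughly (9.6, 5.3) before and (11.9, 6.1) after.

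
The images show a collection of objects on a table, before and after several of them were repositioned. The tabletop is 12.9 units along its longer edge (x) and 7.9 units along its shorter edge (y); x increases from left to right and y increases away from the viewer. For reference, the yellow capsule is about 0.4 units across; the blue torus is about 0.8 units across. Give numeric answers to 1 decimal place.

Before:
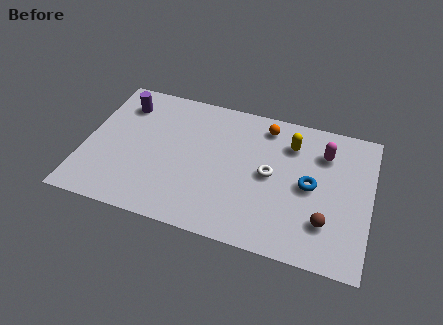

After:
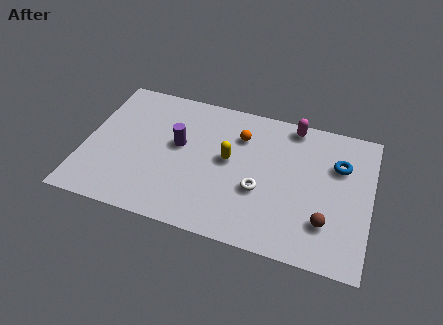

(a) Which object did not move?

the brown sphere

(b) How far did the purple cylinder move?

3.2

From (1.5, 6.2) to (4.2, 4.5), the purple cylinder covered √(2.7² + 1.7²) ≈ 3.2 units.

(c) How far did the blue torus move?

1.9

The blue torus moved from about (10.2, 3.9) to (11.4, 5.4), a distance of √(1.2² + 1.5²) ≈ 1.9.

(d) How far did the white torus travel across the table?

1.1

From (8.4, 4.0) to (8.0, 3.0), the white torus covered √(0.4² + 1.0²) ≈ 1.1 units.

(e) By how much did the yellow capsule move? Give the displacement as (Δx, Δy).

(-2.7, -1.7)

The yellow capsule was at about (9.2, 6.0) and moved to about (6.5, 4.3).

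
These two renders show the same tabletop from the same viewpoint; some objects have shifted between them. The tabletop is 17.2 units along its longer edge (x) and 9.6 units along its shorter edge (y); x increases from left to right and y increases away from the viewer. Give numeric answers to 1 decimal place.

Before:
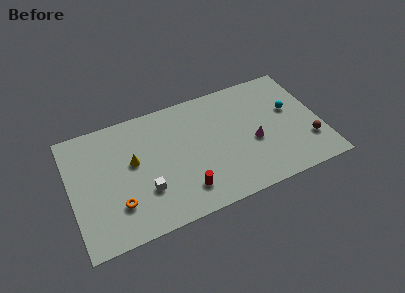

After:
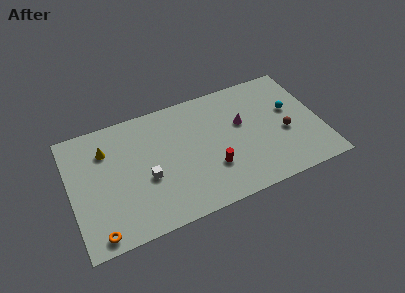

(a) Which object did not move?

the cyan sphere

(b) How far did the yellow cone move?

2.3

From (4.3, 5.5) to (2.6, 7.1), the yellow cone covered √(1.7² + 1.6²) ≈ 2.3 units.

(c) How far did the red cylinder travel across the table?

2.2

The red cylinder moved from about (7.5, 2.0) to (9.5, 3.0), a distance of √(2.0² + 1.0²) ≈ 2.2.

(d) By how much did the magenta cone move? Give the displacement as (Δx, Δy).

(-0.6, 1.8)

The magenta cone was at about (12.5, 4.0) and moved to about (11.9, 5.8).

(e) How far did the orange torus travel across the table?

2.2

From (3.0, 2.6) to (1.5, 1.0), the orange torus covered √(1.5² + 1.6²) ≈ 2.2 units.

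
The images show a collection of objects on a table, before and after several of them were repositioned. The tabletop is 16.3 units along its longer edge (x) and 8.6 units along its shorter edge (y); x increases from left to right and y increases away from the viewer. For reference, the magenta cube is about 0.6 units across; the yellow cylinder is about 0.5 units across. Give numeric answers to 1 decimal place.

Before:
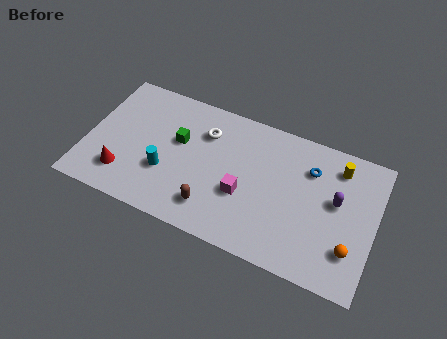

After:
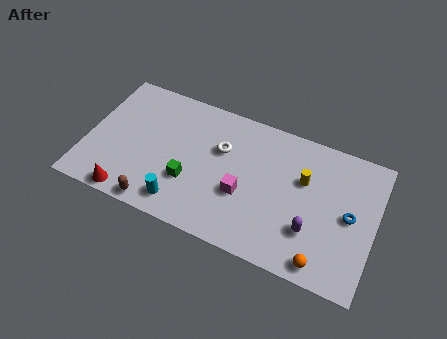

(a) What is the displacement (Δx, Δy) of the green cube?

(0.9, -2.3)

The green cube was at about (5.1, 5.2) and moved to about (6.0, 2.9).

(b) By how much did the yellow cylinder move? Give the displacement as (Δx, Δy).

(-1.8, -1.5)

The yellow cylinder was at about (14.0, 7.0) and moved to about (12.2, 5.5).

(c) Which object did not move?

the magenta cube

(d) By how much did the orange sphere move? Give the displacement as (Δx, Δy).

(-1.4, -1.3)

The orange sphere was at about (15.1, 2.3) and moved to about (13.7, 1.0).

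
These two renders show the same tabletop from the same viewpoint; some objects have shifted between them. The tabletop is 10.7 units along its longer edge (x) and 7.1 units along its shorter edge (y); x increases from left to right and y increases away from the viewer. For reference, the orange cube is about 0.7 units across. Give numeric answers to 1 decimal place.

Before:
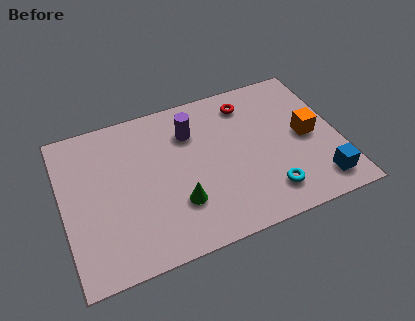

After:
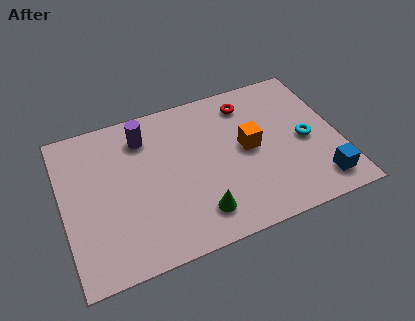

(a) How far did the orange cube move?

2.3

The orange cube was near (9.5, 3.5) before and (7.2, 3.7) after, so it travelled √(2.3² + 0.2²) ≈ 2.3 units.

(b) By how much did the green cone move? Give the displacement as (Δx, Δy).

(0.7, -0.7)

The green cone was at about (4.3, 2.1) and moved to about (5.0, 1.4).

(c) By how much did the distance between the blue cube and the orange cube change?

+1.2

The distance was about 2.3 in the first image and 3.5 in the second, so they moved 1.2 units further apart.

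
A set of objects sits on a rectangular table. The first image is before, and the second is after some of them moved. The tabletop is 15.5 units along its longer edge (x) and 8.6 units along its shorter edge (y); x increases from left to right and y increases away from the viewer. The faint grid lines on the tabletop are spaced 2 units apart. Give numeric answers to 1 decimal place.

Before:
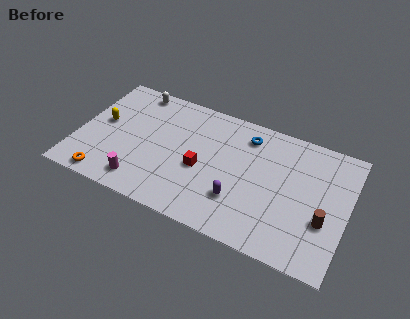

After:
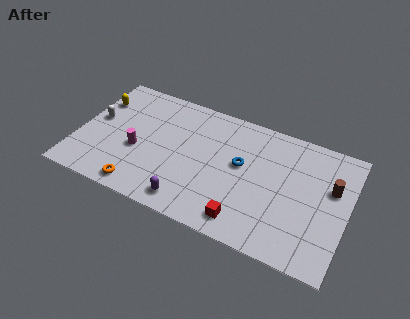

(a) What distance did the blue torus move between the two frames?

2.1

From (9.5, 7.0) to (9.4, 4.9), the blue torus covered √(0.1² + 2.1²) ≈ 2.1 units.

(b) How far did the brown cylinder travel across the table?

2.3

The brown cylinder moved from about (14.3, 3.1) to (14.5, 5.4), a distance of √(0.2² + 2.3²) ≈ 2.3.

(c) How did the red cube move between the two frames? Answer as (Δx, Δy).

(2.8, -2.4)

The red cube started near (7.2, 3.7) and ended near (10.0, 1.3).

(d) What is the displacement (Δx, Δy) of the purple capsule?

(-2.7, -1.3)

The purple capsule was at about (9.5, 2.5) and moved to about (6.8, 1.2).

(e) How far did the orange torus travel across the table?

2.0

The orange torus was near (2.0, 0.9) before and (4.0, 1.0) after, so it travelled √(2.0² + 0.1²) ≈ 2.0 units.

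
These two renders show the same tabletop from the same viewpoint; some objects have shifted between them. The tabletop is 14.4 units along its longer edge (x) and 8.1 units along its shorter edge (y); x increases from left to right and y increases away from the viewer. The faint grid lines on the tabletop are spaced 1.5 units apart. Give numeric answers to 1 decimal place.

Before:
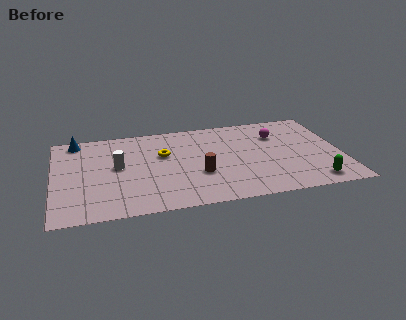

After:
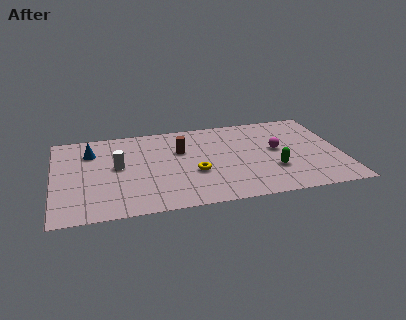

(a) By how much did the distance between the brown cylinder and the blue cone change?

-2.8

They were about 7.4 units apart before and 4.6 after — 2.8 units closer together.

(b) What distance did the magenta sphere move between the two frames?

1.4

The magenta sphere was near (11.3, 5.8) before and (11.2, 4.4) after, so it travelled √(0.1² + 1.4²) ≈ 1.4 units.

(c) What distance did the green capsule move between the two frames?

2.4

The green capsule was near (12.8, 1.1) before and (10.9, 2.6) after, so it travelled √(1.9² + 1.5²) ≈ 2.4 units.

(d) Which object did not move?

the white cylinder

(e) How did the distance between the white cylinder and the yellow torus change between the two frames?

+1.6

They were about 2.4 units apart before and 4.0 after — 1.6 units further apart.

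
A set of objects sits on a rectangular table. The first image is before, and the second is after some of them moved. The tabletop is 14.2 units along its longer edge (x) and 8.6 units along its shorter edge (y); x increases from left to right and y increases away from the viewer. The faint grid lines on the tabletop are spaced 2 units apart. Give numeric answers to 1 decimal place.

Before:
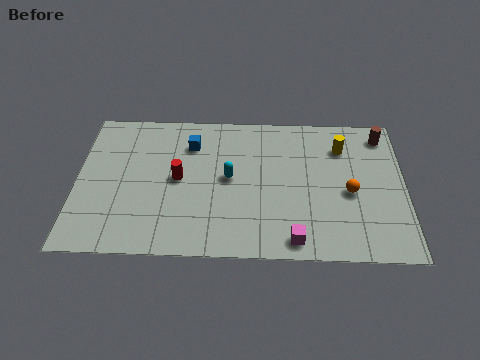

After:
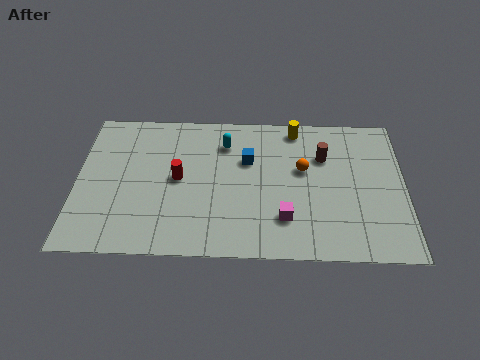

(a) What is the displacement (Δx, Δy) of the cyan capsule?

(-0.2, 2.1)

The cyan capsule was at about (6.6, 4.5) and moved to about (6.4, 6.6).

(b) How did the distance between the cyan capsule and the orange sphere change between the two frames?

-1.5

Before: roughly 5.2 units apart; after: 3.7. That's 1.5 units closer together.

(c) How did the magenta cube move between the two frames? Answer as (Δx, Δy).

(-0.4, 1.2)

The magenta cube started near (9.4, 1.0) and ended near (9.0, 2.2).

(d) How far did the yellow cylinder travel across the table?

2.3

The yellow cylinder moved from about (11.5, 6.5) to (9.5, 7.6), a distance of √(2.0² + 1.1²) ≈ 2.3.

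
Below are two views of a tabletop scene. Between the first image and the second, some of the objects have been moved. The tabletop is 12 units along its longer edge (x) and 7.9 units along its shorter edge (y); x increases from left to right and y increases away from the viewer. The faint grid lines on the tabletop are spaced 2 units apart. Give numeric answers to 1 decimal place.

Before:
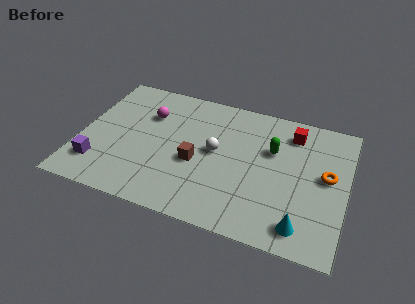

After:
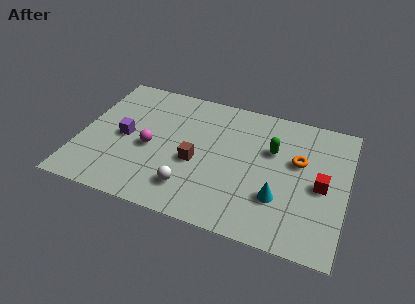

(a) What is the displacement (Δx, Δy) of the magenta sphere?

(0.3, -2.0)

The magenta sphere started near (2.9, 5.5) and ended near (3.2, 3.5).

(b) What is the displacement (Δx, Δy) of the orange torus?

(-1.3, 0.5)

The orange torus started near (11.1, 4.3) and ended near (9.8, 4.8).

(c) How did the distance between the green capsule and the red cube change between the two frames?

+1.2

The distance was about 1.5 in the first image and 2.7 in the second, so they moved 1.2 units further apart.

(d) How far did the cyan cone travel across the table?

1.6

The cyan cone was near (10.2, 1.2) before and (9.1, 2.4) after, so it travelled √(1.1² + 1.2²) ≈ 1.6 units.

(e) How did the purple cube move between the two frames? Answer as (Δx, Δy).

(1.0, 2.0)

The purple cube was at about (1.0, 1.8) and moved to about (2.0, 3.8).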